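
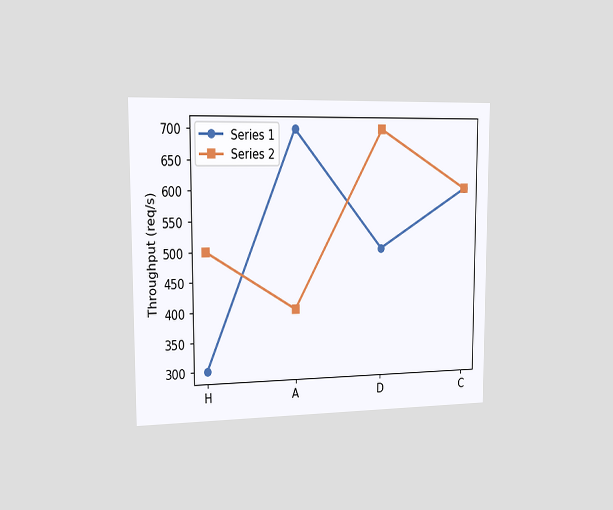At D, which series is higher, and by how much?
Series 2, by 200req/s

The chart is viewed slightly from the left. At D, Series 2 sits above the other line by 200req/s.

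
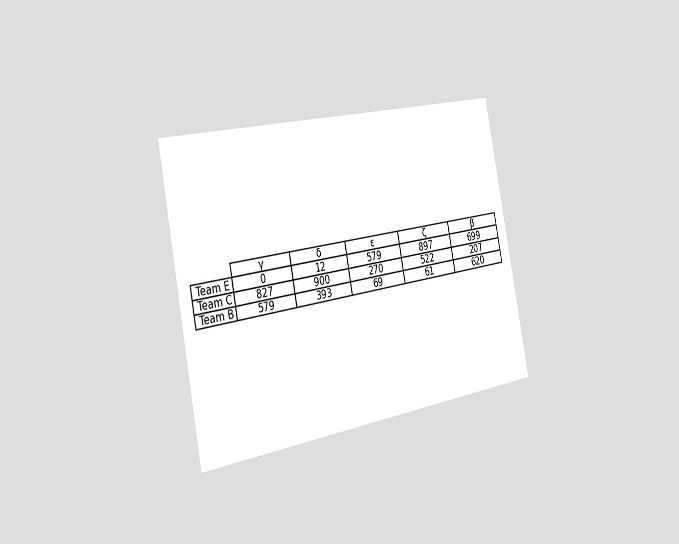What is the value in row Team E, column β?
699

The chart is tilted about 11° counter-clockwise and viewed slightly from the left. The (Team E, β) cell reads 699.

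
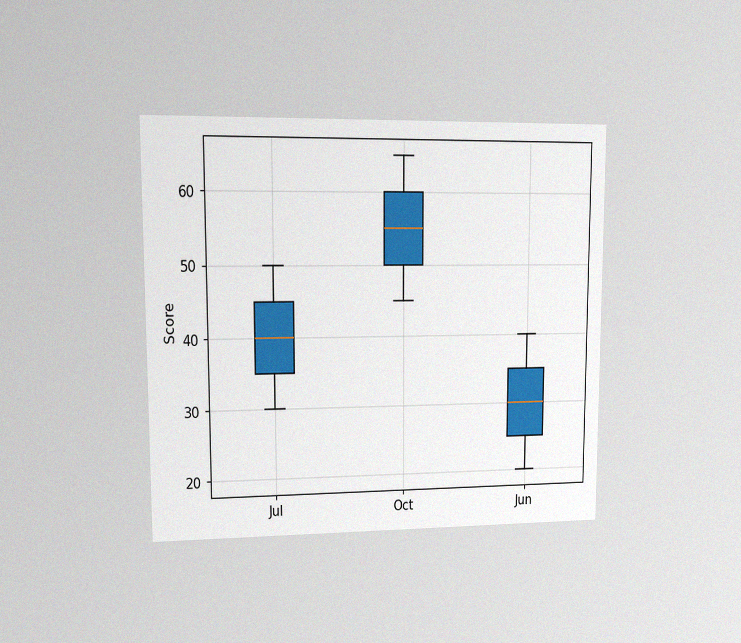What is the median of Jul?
40

The chart is viewed at a slight angle, with some photo noise. The median line in the Jul box sits at 40.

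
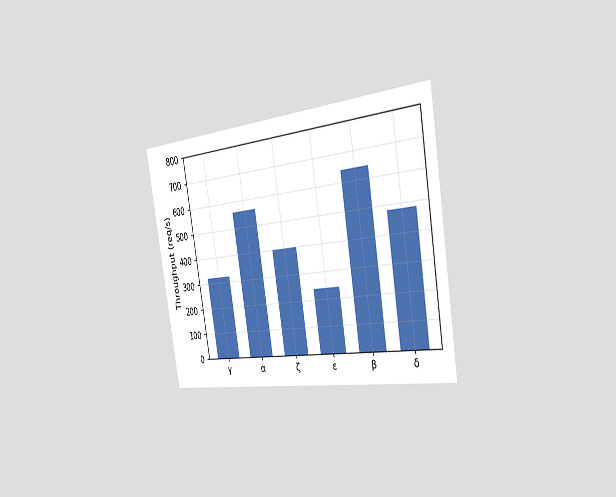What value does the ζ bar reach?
400req/s

The chart is tilted about 9° counter-clockwise and viewed slightly from the right. Reading along the chart's y-axis, the ζ bar reaches 400req/s.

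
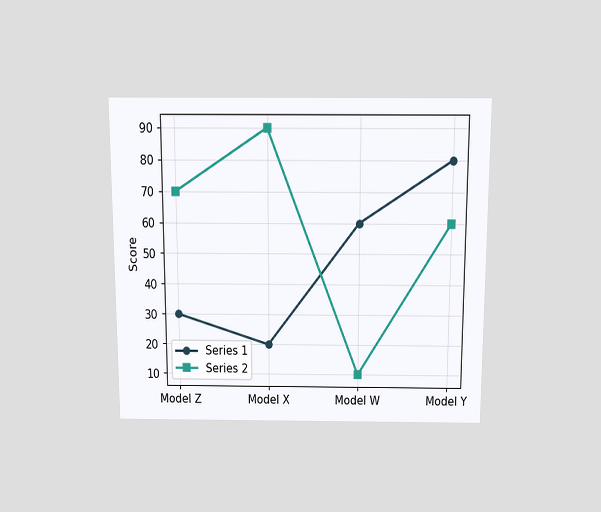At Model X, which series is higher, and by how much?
The chart is viewed slightly from above. At Model X, Series 2 sits above the other line by 70.

Series 2, by 70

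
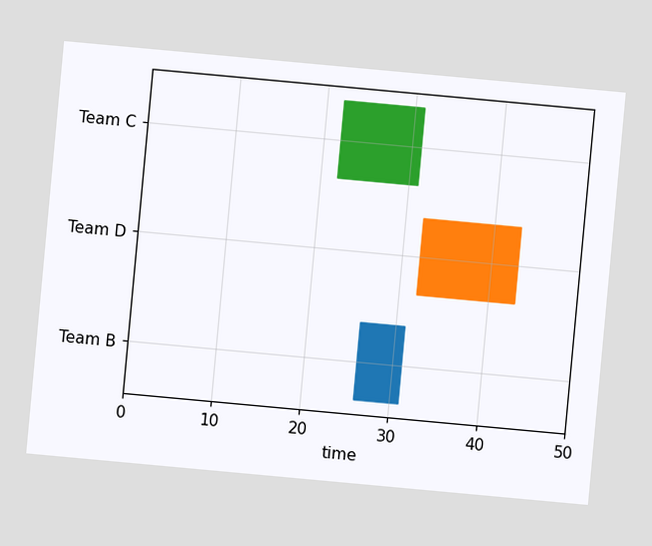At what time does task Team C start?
22

The chart is tilted about 5° clockwise. The Team C bar begins at t=22.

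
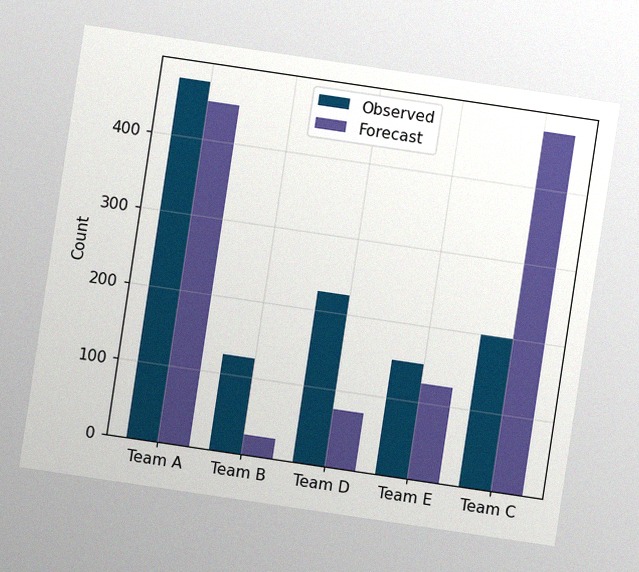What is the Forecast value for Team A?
The chart is tilted about 8° clockwise, with some photo noise. The Forecast bar at Team A reaches 450 on the y-axis.

450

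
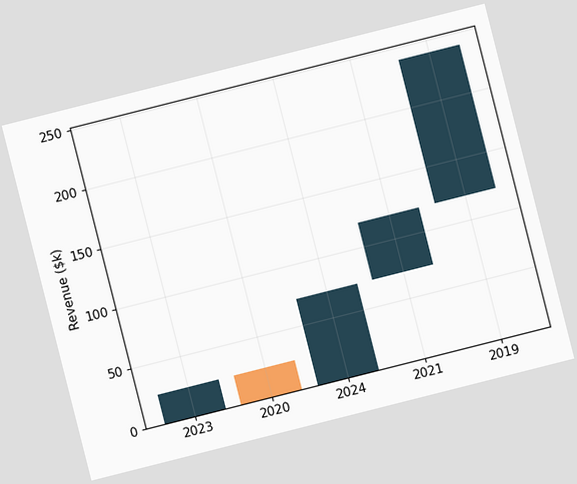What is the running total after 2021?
$120k

The chart is tilted about 14° counter-clockwise. After 2021 the running total reaches $120k.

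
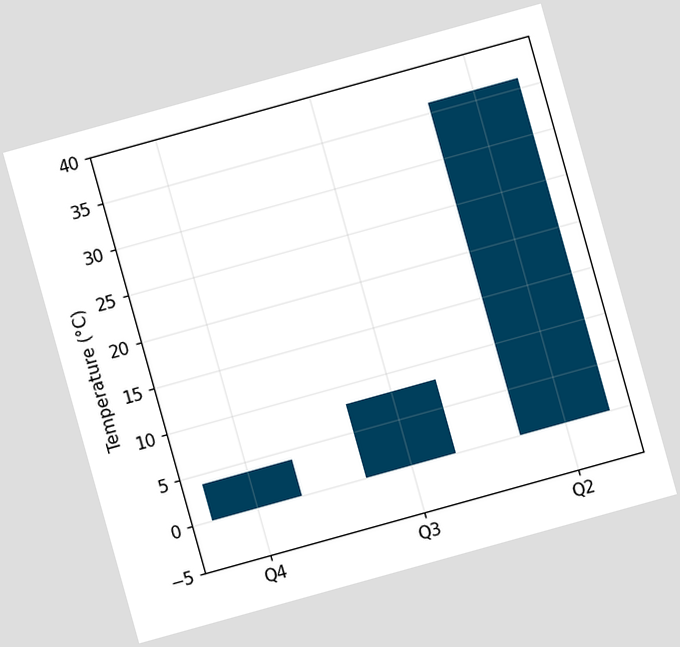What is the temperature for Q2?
The chart is tilted about 16° counter-clockwise. Reading along the chart's y-axis, the Q2 bar reaches 36°C.

36°C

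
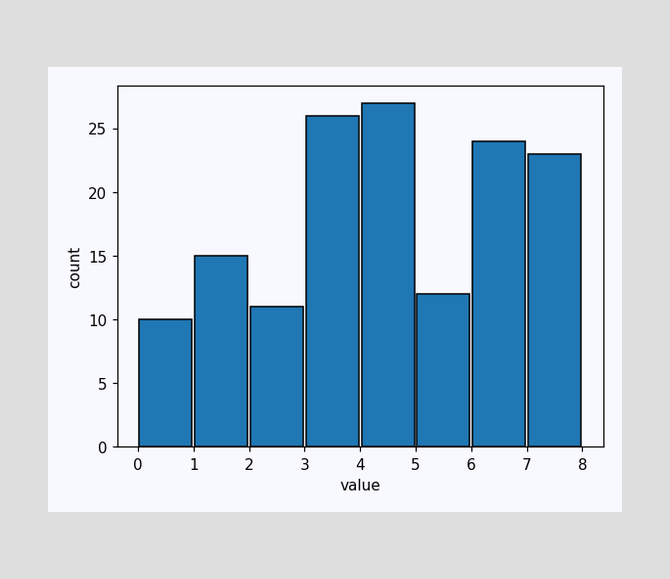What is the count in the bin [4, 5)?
27

The [4, 5) bin has height 27.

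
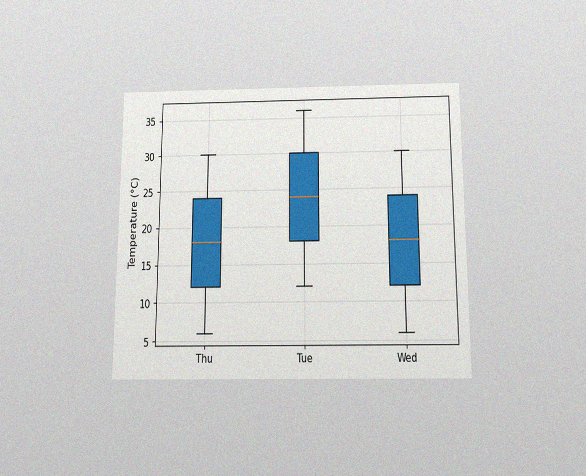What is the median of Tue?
The chart is viewed slightly from below, with some photo noise. The median line in the Tue box sits at 24°C.

24°C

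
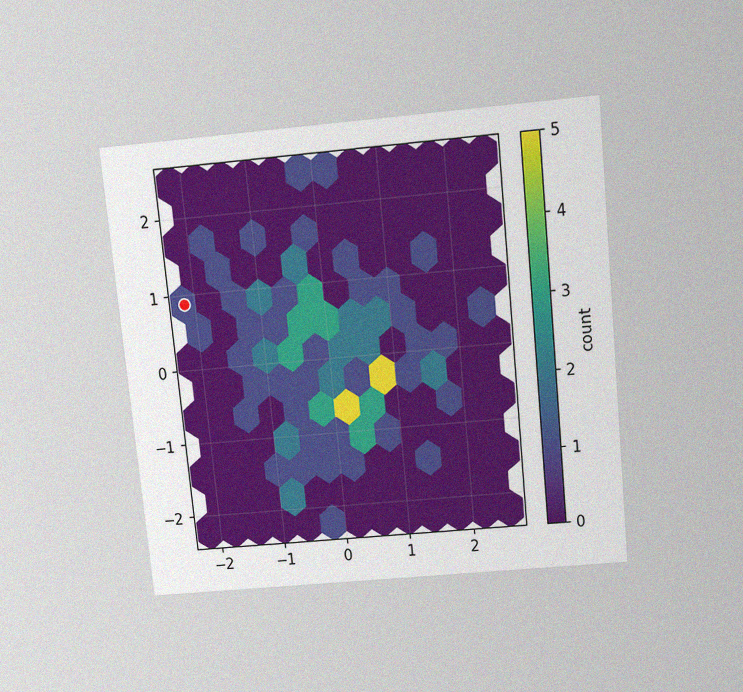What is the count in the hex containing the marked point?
The chart is tilted about 6° counter-clockwise and viewed slightly from above, with some photo noise. The marked hex reads 1 on the colorbar.

1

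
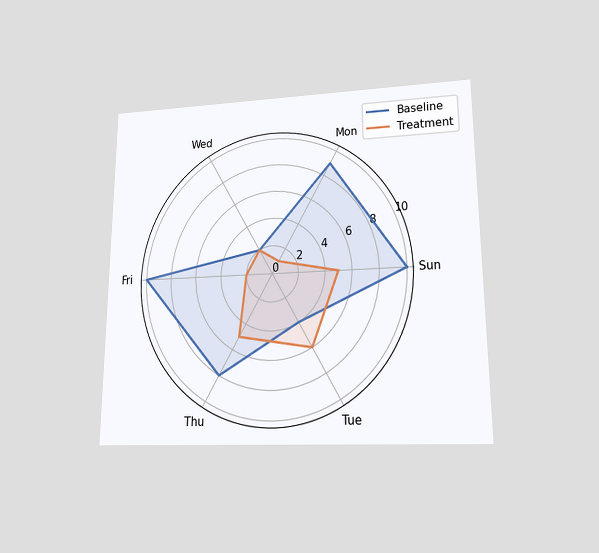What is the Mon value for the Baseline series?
9

The chart is viewed at a slight angle. On the Mon axis, Baseline reaches 9.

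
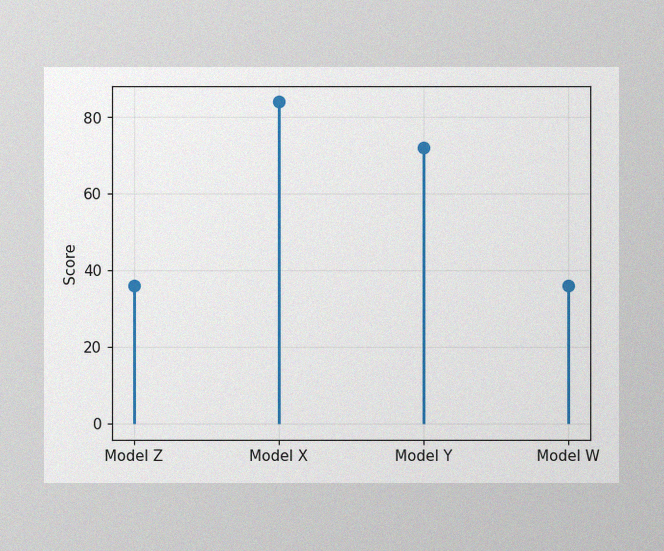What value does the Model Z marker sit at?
The image has some photo noise and uneven lighting. The Model Z marker sits at 36.

36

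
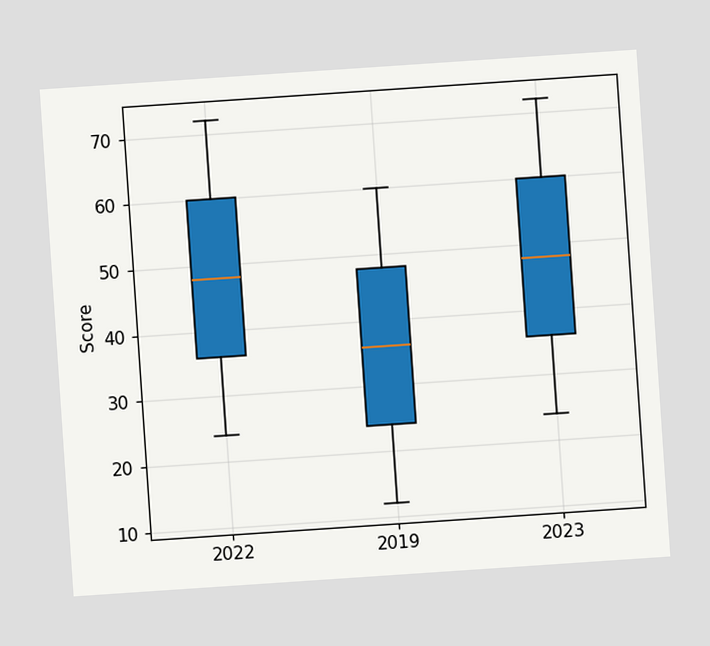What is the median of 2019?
36

The chart is tilted about 4° counter-clockwise. The median line in the 2019 box sits at 36.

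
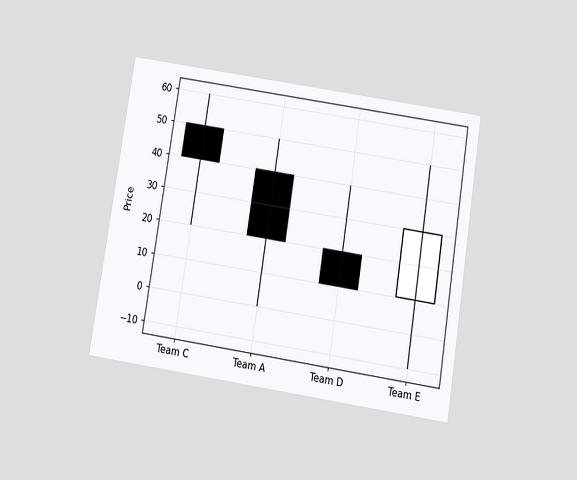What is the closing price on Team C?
40

The chart is tilted about 9° clockwise and viewed slightly from below. The Team C candle closes at 40.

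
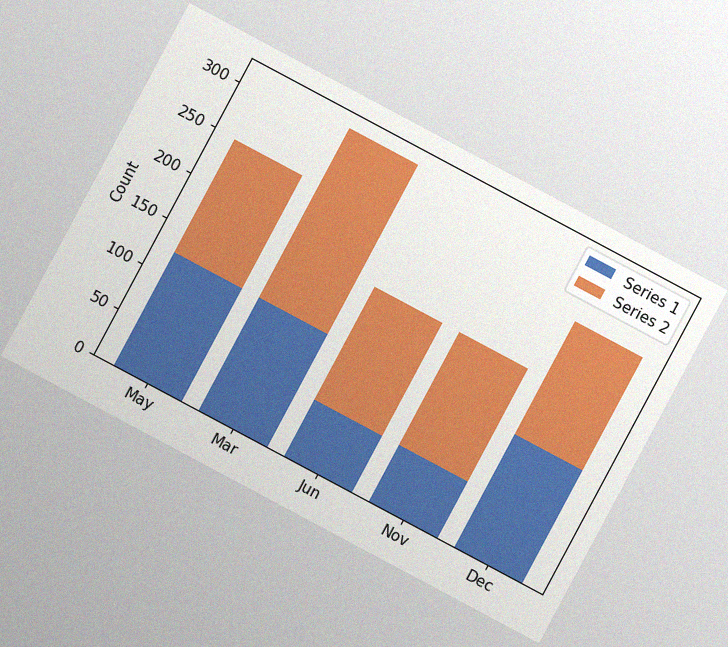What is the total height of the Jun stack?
186

The chart is tilted about 28° clockwise, with some photo noise. The Jun stack's top reaches 186 on the y-axis.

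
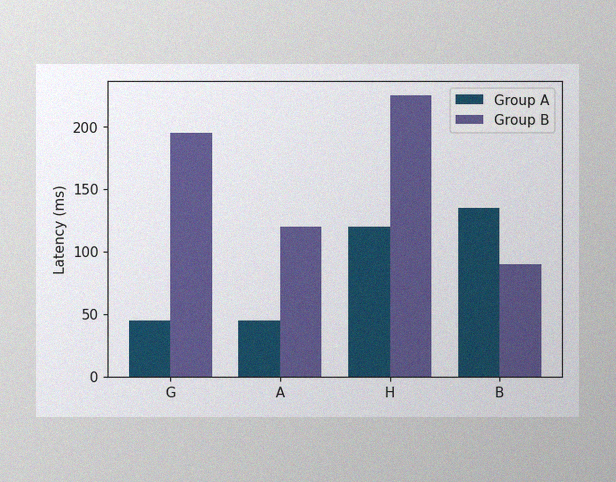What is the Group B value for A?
120ms

The image has some photo noise and uneven lighting. The Group B bar at A reaches 120ms on the y-axis.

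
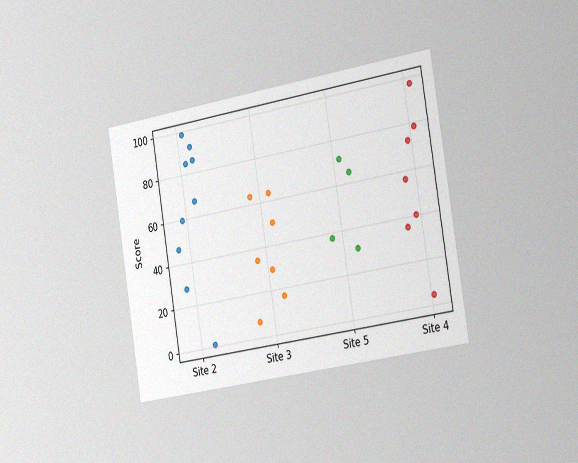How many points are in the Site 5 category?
The chart is tilted about 9° counter-clockwise and viewed slightly from the right, with some photo noise. Counting the markers in the Site 5 column gives 4.

4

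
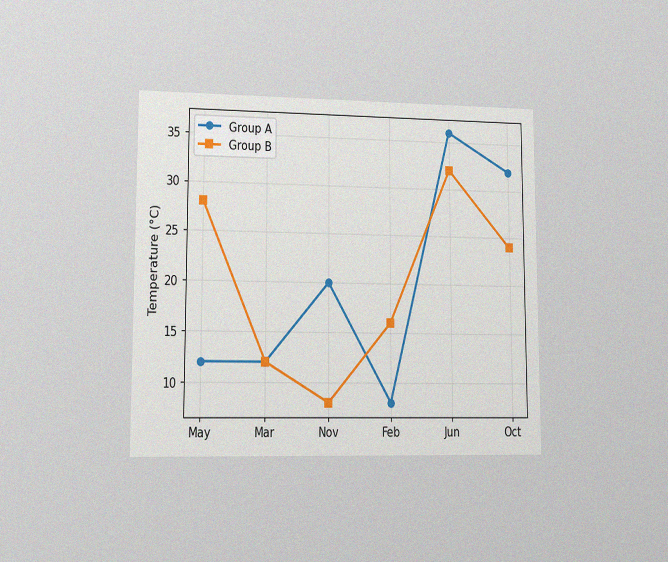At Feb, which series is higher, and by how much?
The chart is viewed at a slight angle, with some photo noise. At Feb, Group B sits above the other line by 8°C.

Group B, by 8°C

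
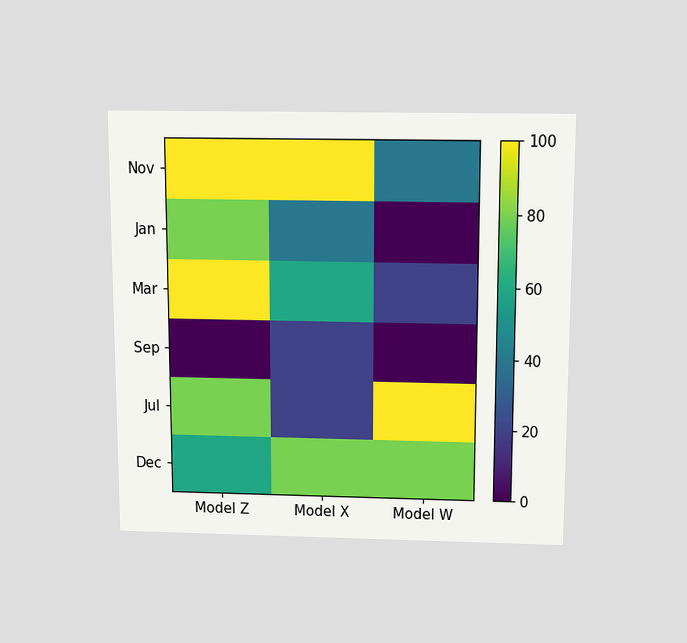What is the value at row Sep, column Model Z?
The chart is viewed slightly from above. Matching cell (Sep, Model Z) against the colorbar gives 0.

0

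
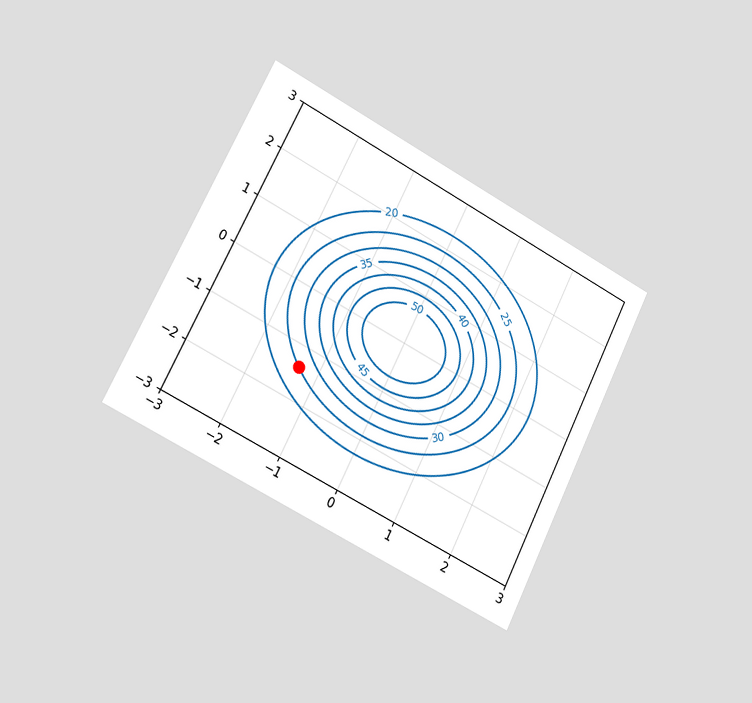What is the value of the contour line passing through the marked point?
25

The chart is tilted about 26° clockwise and viewed slightly from the left. The marked point sits on the contour labelled 25.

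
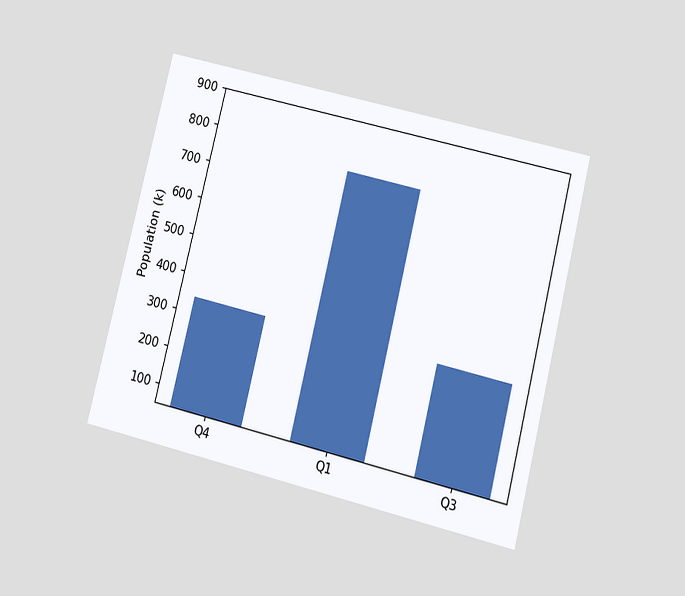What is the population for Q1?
The chart is tilted about 14° clockwise and viewed at a slight angle. Reading along the chart's y-axis, the Q1 bar reaches 765k.

765k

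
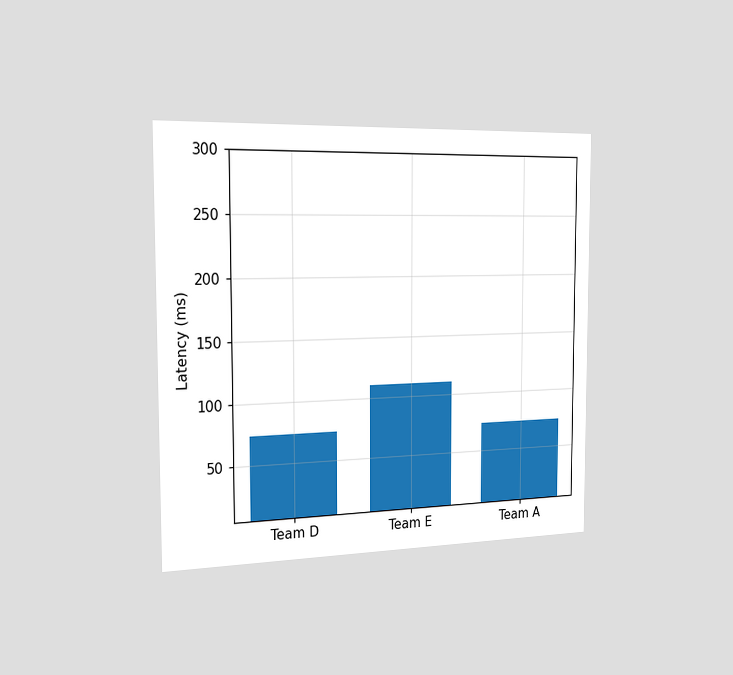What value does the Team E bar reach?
The chart is viewed slightly from the left. Reading along the chart's y-axis, the Team E bar reaches 111ms.

111ms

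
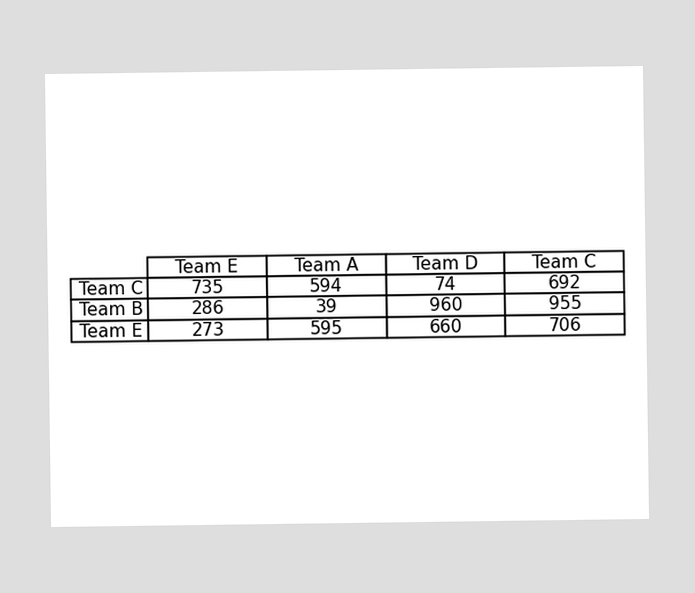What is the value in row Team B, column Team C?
955

The (Team B, Team C) cell reads 955.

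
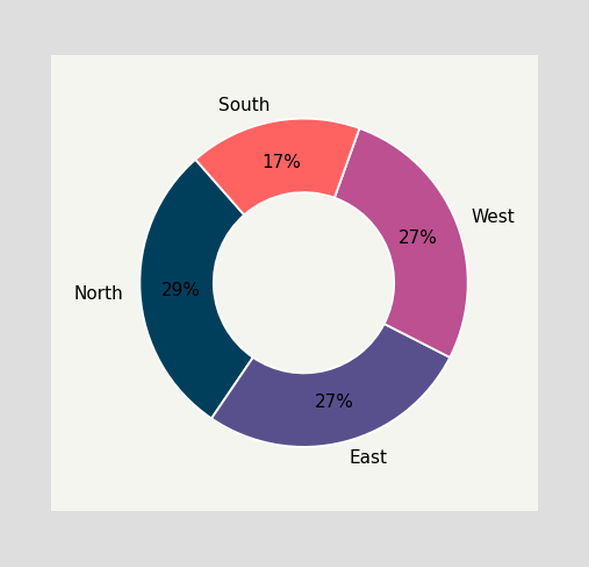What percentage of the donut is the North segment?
The North segment takes up 29% of the ring.

29%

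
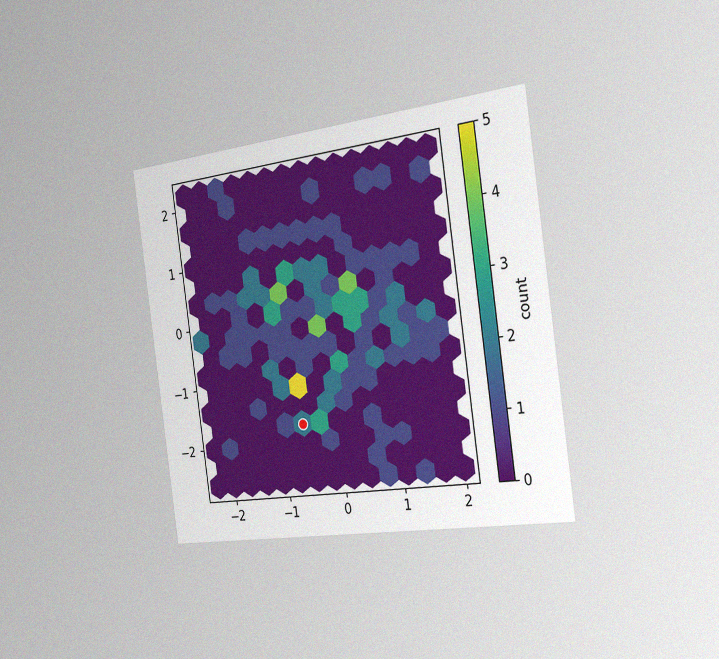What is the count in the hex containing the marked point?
The chart is tilted about 8° counter-clockwise and viewed slightly from the right, with some photo noise. The marked hex reads 2 on the colorbar.

2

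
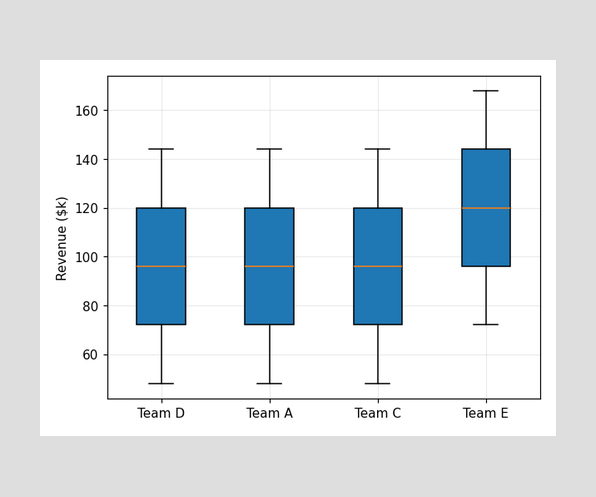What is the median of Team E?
$120k

The median line in the Team E box sits at $120k.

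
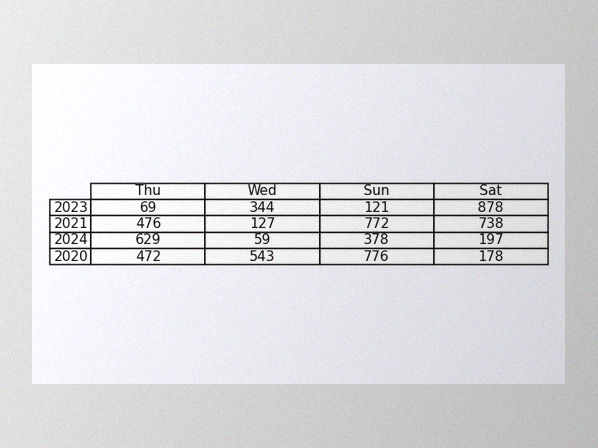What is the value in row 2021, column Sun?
The image has some photo noise and uneven lighting. The (2021, Sun) cell reads 772.

772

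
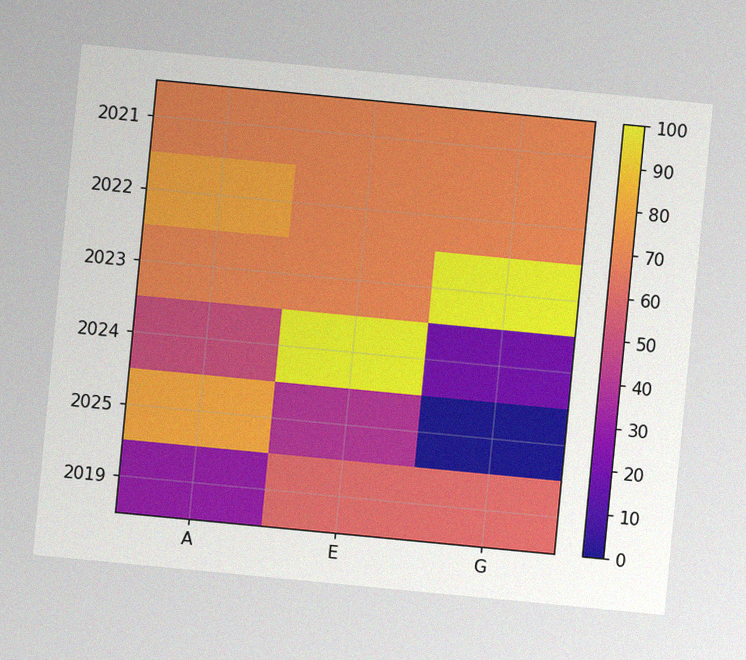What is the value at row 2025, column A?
The chart is tilted about 5° clockwise, with some photo noise. Matching cell (2025, A) against the colorbar gives 80.

80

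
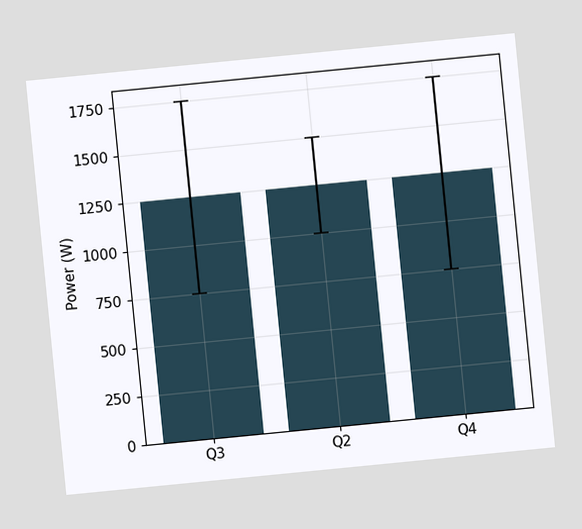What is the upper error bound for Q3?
The chart is tilted about 6° counter-clockwise. The Q3 bar's upper whisker reaches 1750W.

1750W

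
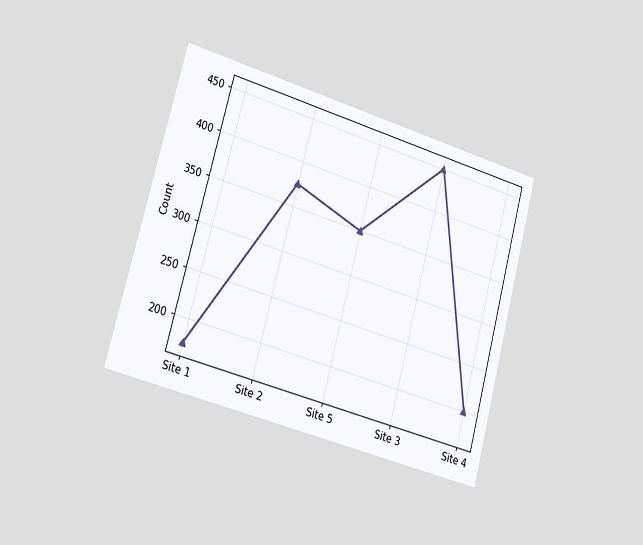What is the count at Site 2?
The chart is tilted about 15° clockwise and viewed slightly from the left. At Site 2, the line is at 375.

375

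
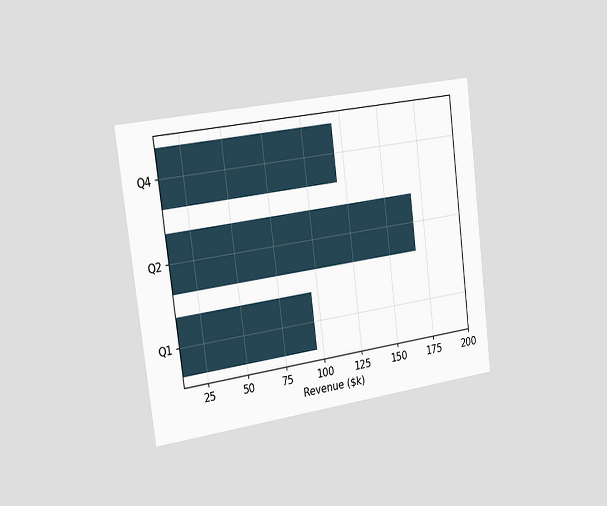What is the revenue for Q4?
$120k

The chart is tilted about 7° counter-clockwise and viewed slightly from the left. Reading along the chart's x-axis, the Q4 bar reaches $120k.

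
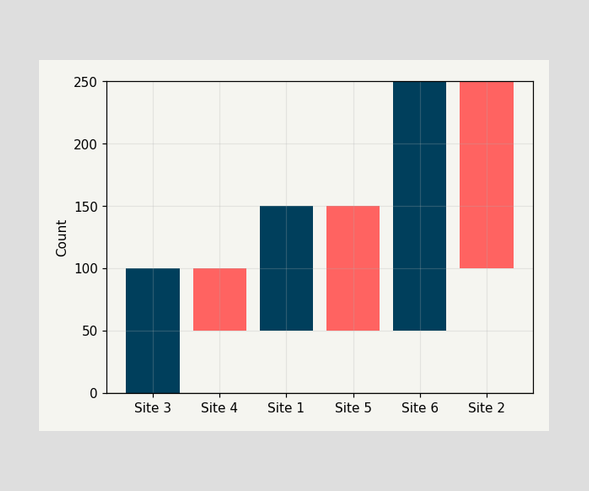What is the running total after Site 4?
After Site 4 the running total reaches 50.

50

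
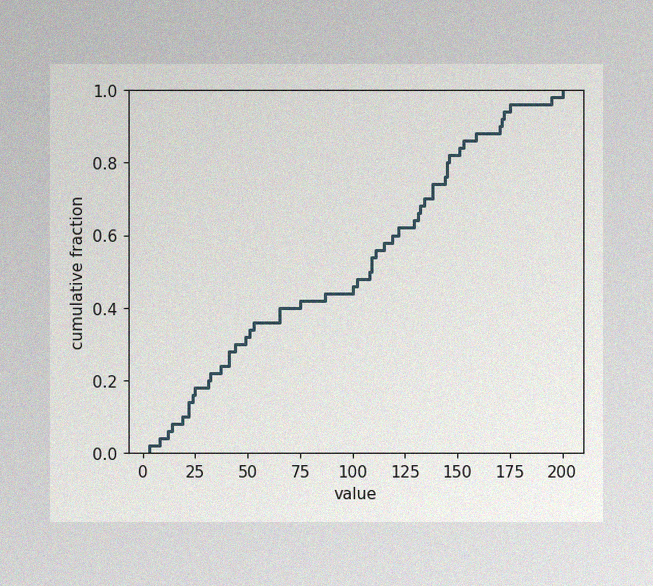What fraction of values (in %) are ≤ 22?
14%

The image has some photo noise and uneven lighting. At x=22 the ECDF step is at 14%.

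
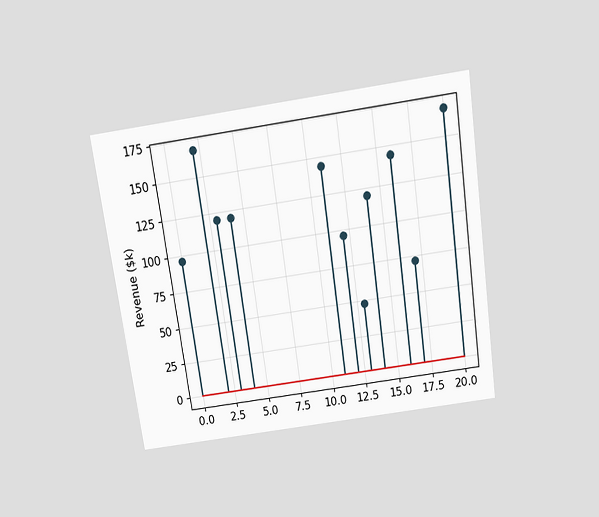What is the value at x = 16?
The chart is tilted about 8° counter-clockwise and viewed slightly from above. The stem at x=16 reaches $144k.

$144k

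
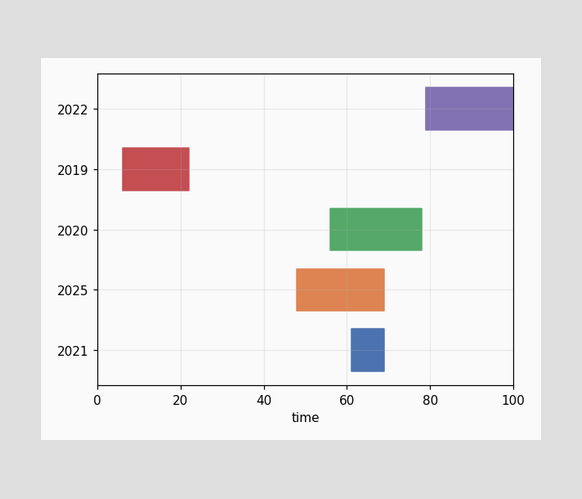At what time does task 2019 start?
6

The 2019 bar begins at t=6.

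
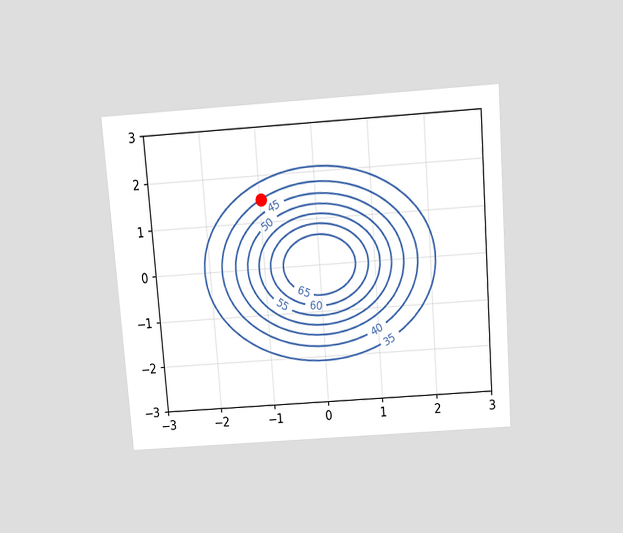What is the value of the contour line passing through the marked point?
The chart is tilted about 4° counter-clockwise and viewed slightly from above. The marked point sits on the contour labelled 40.

40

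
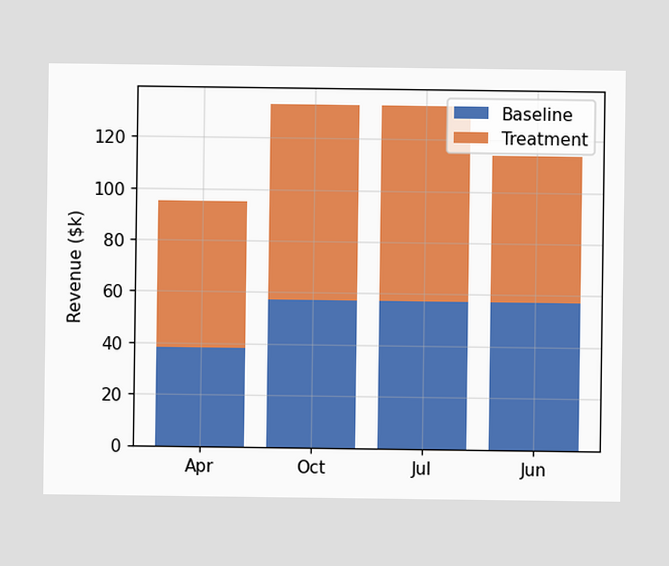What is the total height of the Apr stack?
The Apr stack's top reaches $95k on the y-axis.

$95k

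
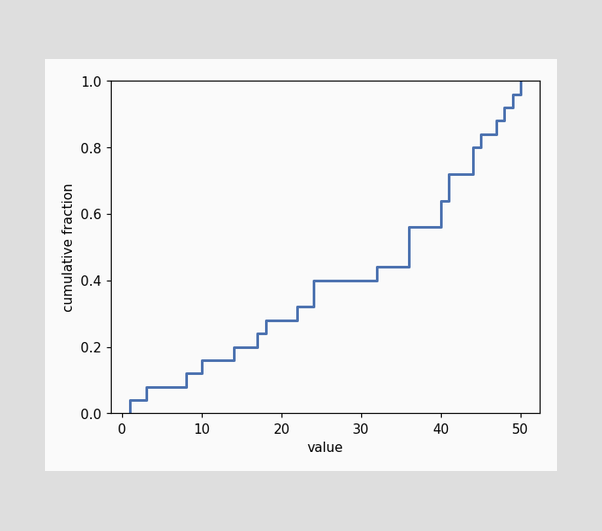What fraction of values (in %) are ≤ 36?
At x=36 the ECDF step is at 56%.

56%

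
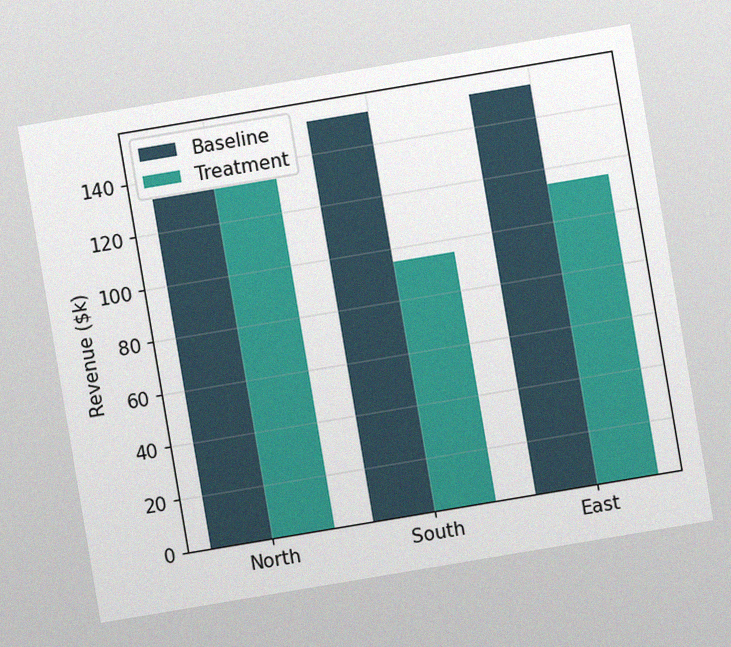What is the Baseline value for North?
The chart is tilted about 10° counter-clockwise, with some photo noise. The Baseline bar at North reaches $133k on the y-axis.

$133k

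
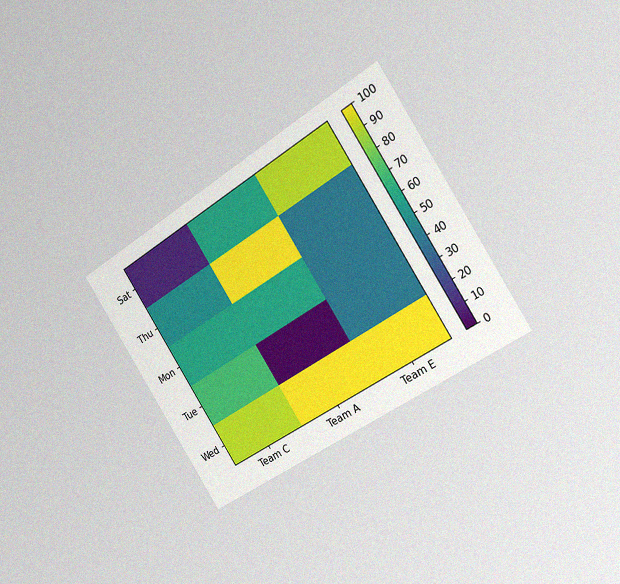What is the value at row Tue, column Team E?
The chart is tilted about 33° counter-clockwise and viewed slightly from the right, with some photo noise. Matching cell (Tue, Team E) against the colorbar gives 40.

40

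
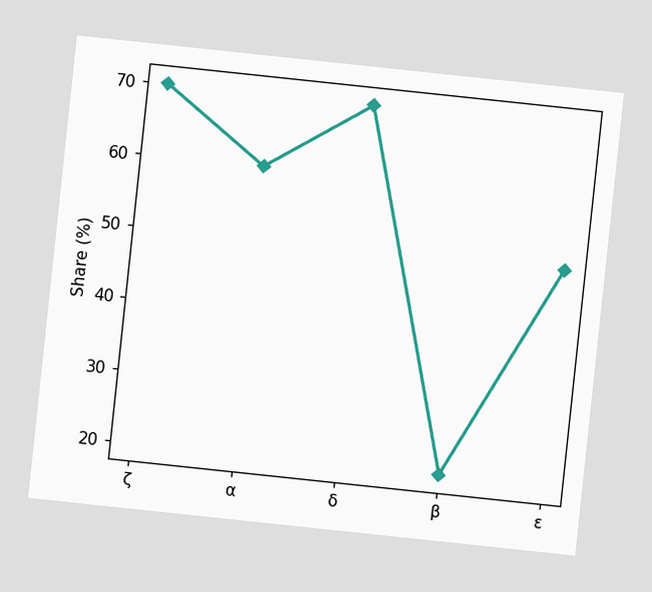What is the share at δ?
The chart is tilted about 6° clockwise. At δ, the line is at 70%.

70%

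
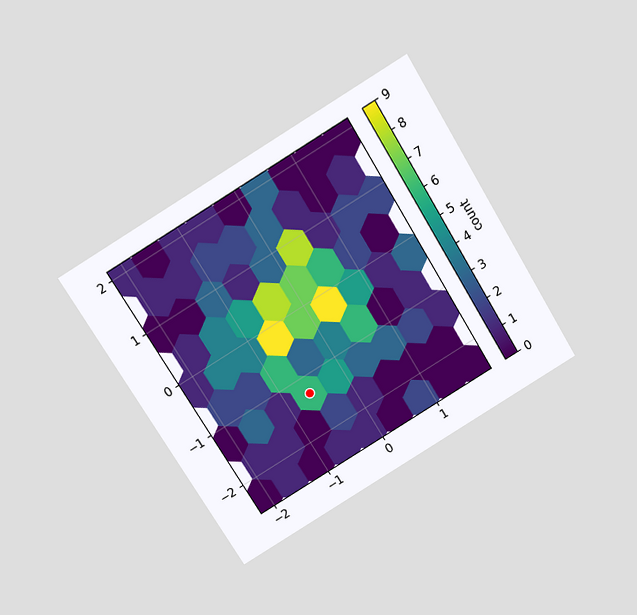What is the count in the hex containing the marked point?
The chart is tilted about 31° counter-clockwise and viewed slightly from above. The marked hex reads 6 on the colorbar.

6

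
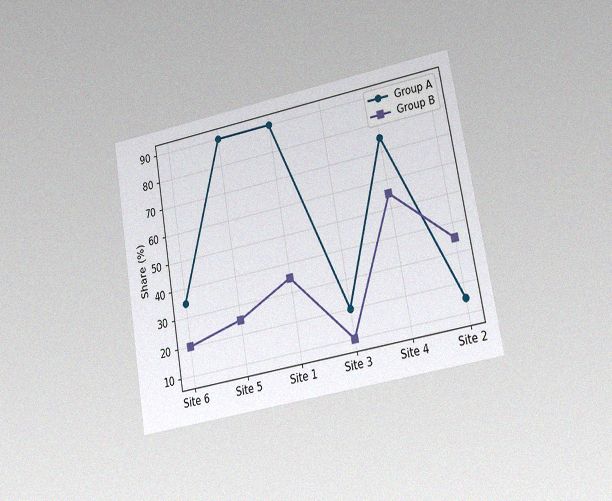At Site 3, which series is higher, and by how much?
The chart is tilted about 10° counter-clockwise and viewed at a slight angle, with some photo noise. At Site 3, Group A sits above the other line by 10%.

Group A, by 10%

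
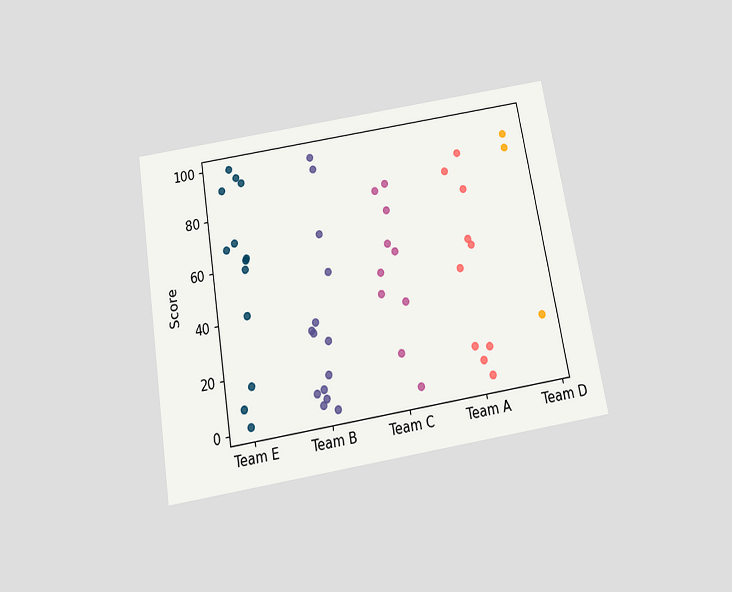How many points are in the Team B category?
The chart is tilted about 10° counter-clockwise and viewed slightly from below. Counting the markers in the Team B column gives 14.

14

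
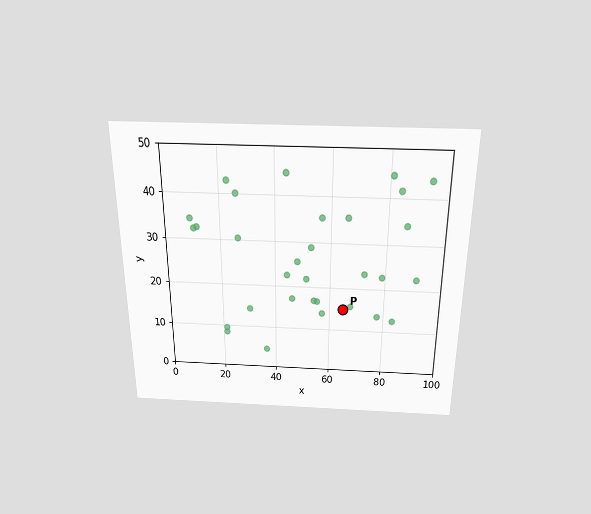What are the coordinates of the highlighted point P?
The chart is viewed slightly from above. Following the gridlines from P to each axis, P sits at (65, 15).

(65, 15)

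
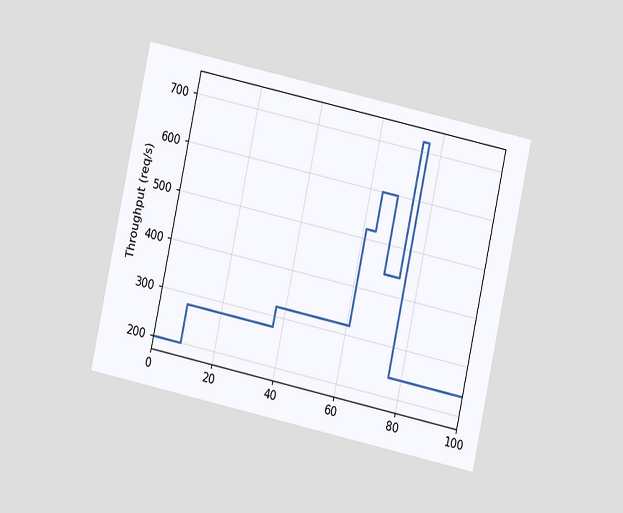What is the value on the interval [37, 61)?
320req/s

The chart is tilted about 12° clockwise and viewed at a slight angle. On [37, 61) the step sits at 320req/s.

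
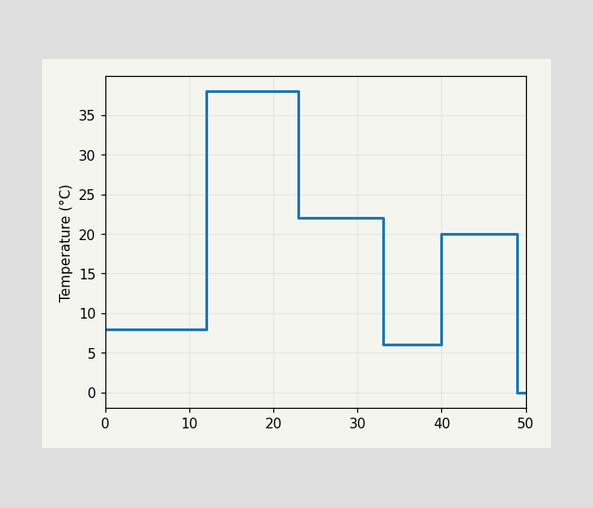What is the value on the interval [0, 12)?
8°C

On [0, 12) the step sits at 8°C.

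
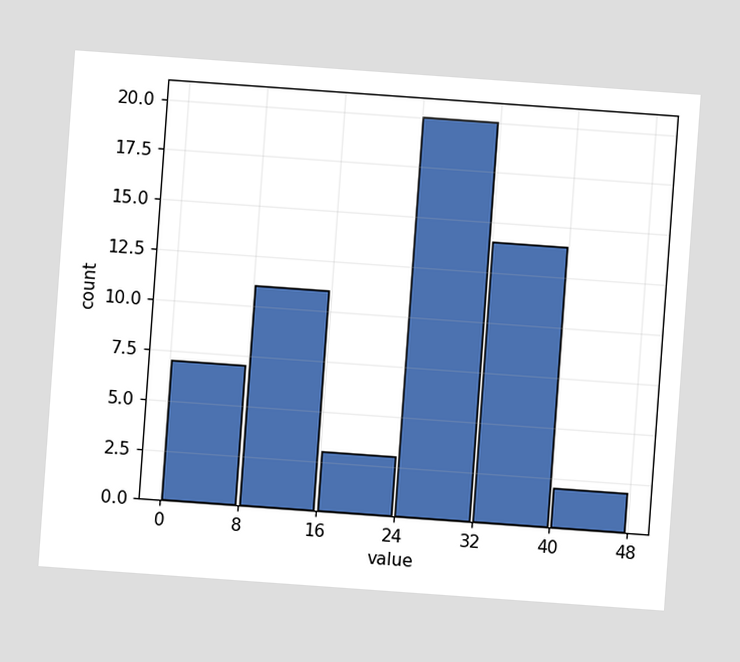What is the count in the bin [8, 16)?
The chart is tilted about 4° clockwise. The [8, 16) bin has height 11.

11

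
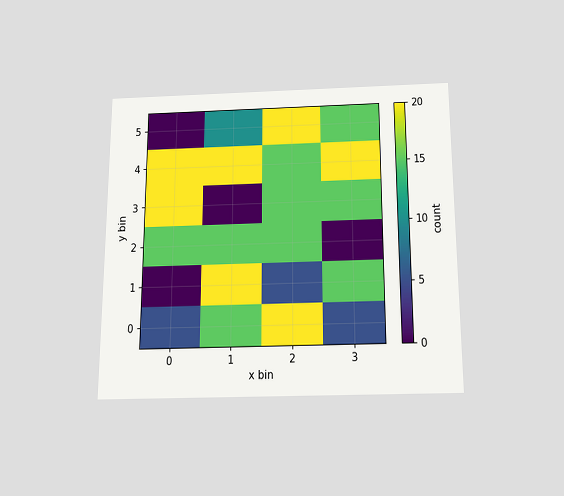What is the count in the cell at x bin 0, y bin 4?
20

The chart is viewed slightly from below. Matching the cell (0, 4) against the colorbar gives 20.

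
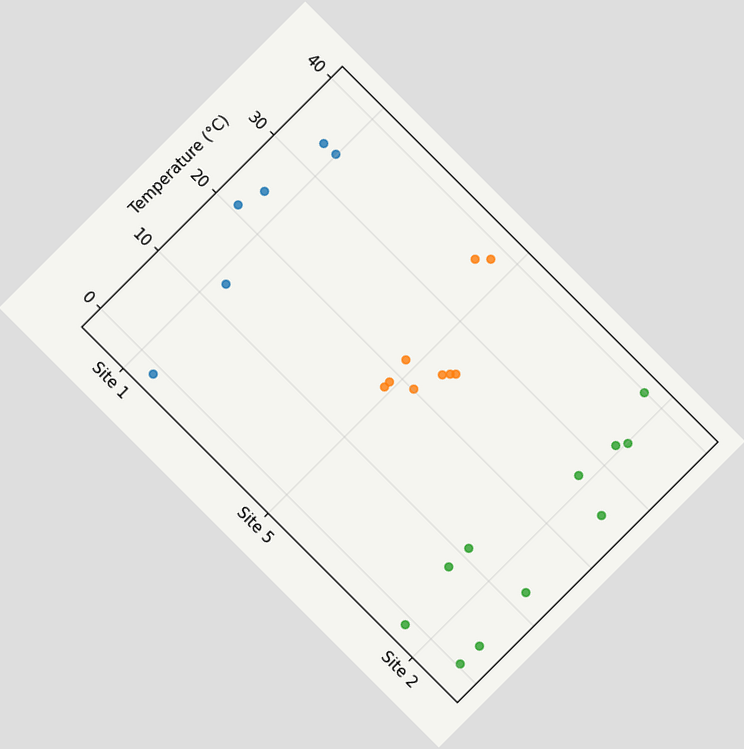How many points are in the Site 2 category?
The chart is tilted about 45° clockwise. Counting the markers in the Site 2 column gives 11.

11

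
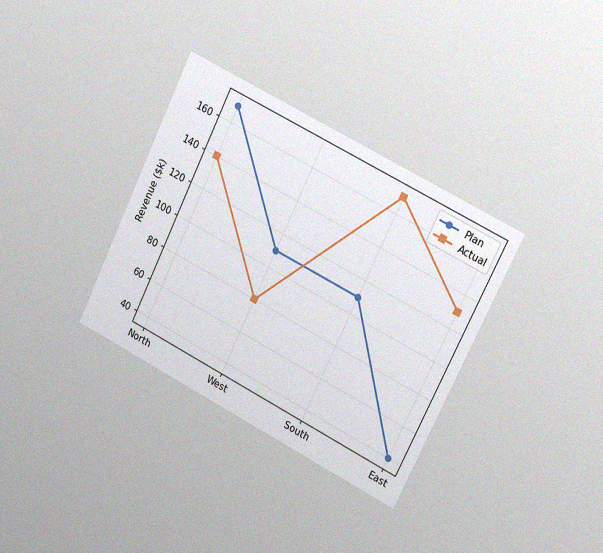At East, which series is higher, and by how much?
The chart is tilted about 26° clockwise and viewed slightly from the right, with some photo noise. At East, Actual sits above the other line by $90k.

Actual, by $90k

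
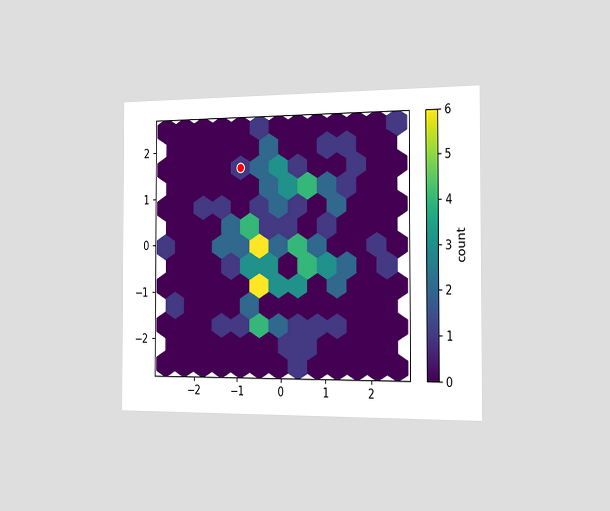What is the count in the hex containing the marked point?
1

The chart is viewed slightly from the right. The marked hex reads 1 on the colorbar.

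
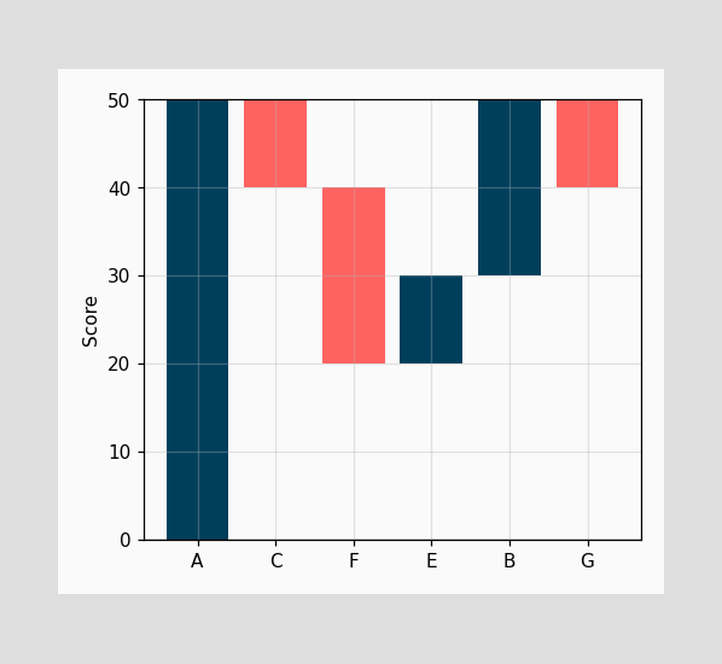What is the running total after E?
30

After E the running total reaches 30.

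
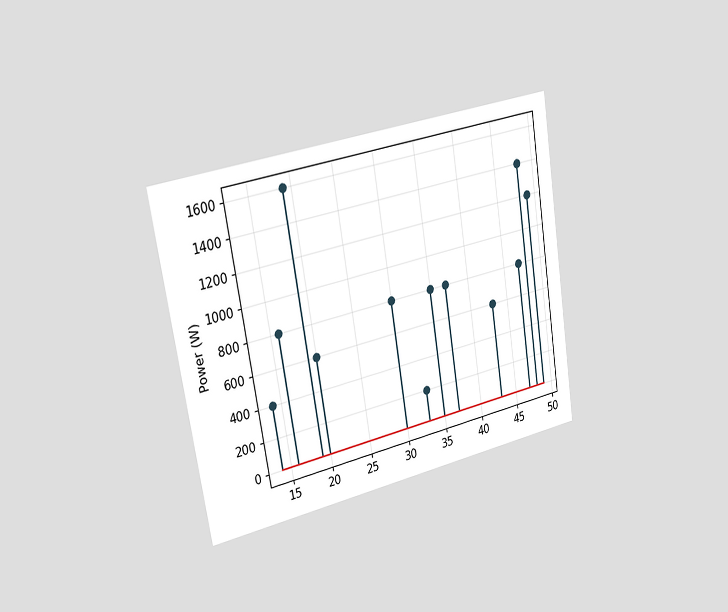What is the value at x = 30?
800W

The chart is tilted about 9° counter-clockwise and viewed slightly from the left. The stem at x=30 reaches 800W.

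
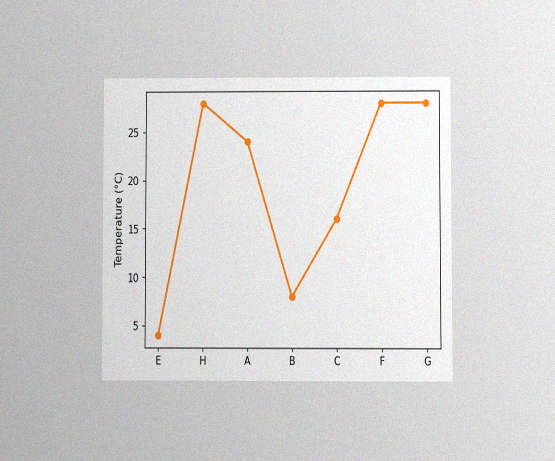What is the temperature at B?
8°C

The chart is viewed at a slight angle, with some photo noise. At B, the line is at 8°C.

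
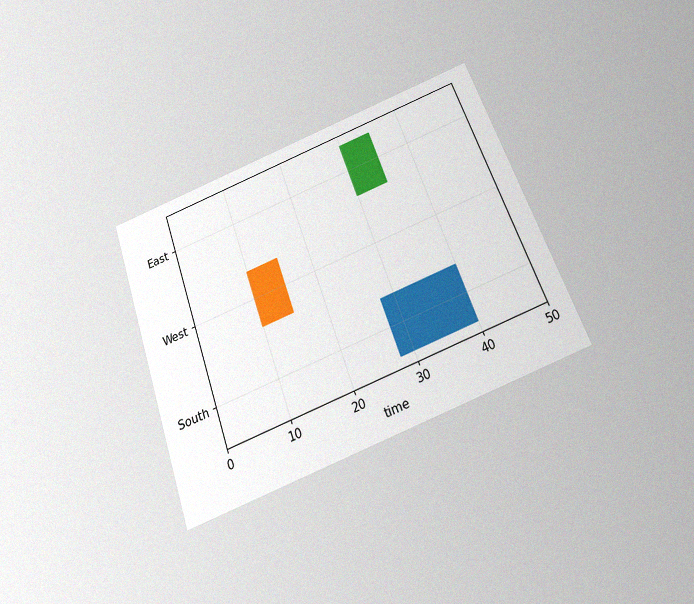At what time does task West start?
The chart is tilted about 20° counter-clockwise and viewed slightly from below, with some photo noise. The West bar begins at t=10.

10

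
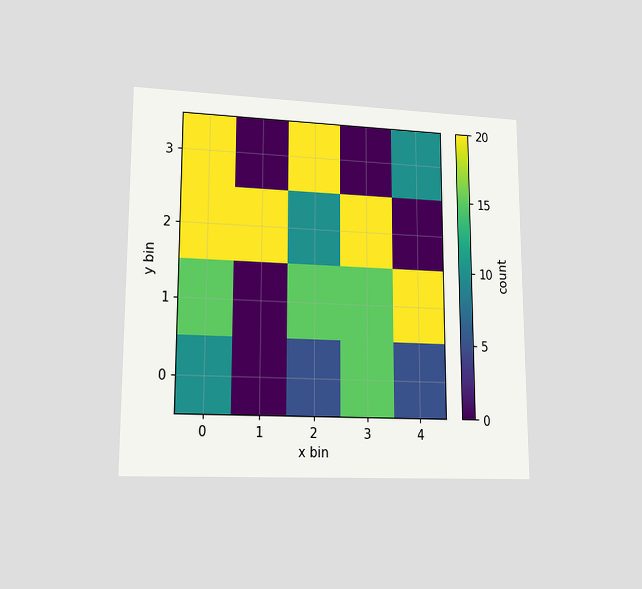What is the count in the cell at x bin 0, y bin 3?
The chart is viewed at a slight angle. Matching the cell (0, 3) against the colorbar gives 20.

20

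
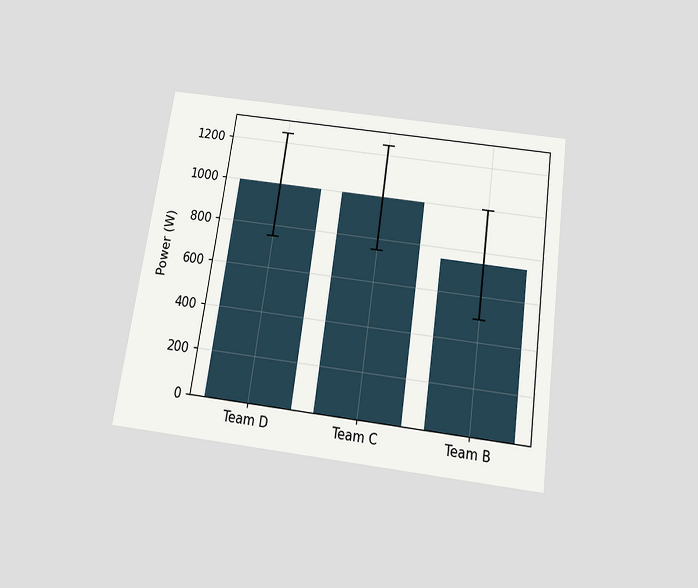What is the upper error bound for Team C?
1250W

The chart is tilted about 8° clockwise and viewed slightly from below. The Team C bar's upper whisker reaches 1250W.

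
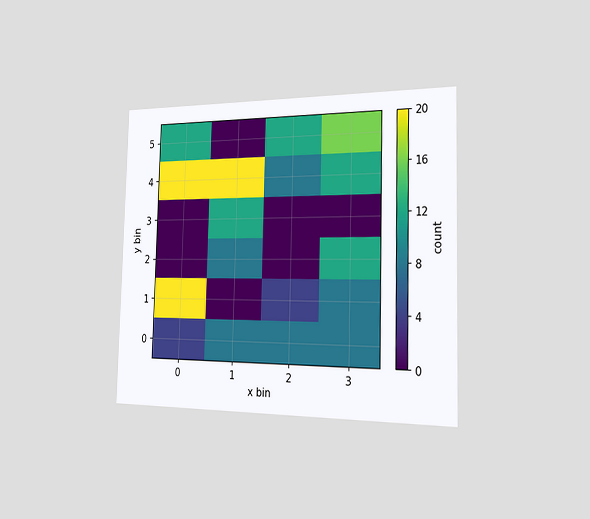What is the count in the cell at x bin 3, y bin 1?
The chart is viewed slightly from the right. Matching the cell (3, 1) against the colorbar gives 8.

8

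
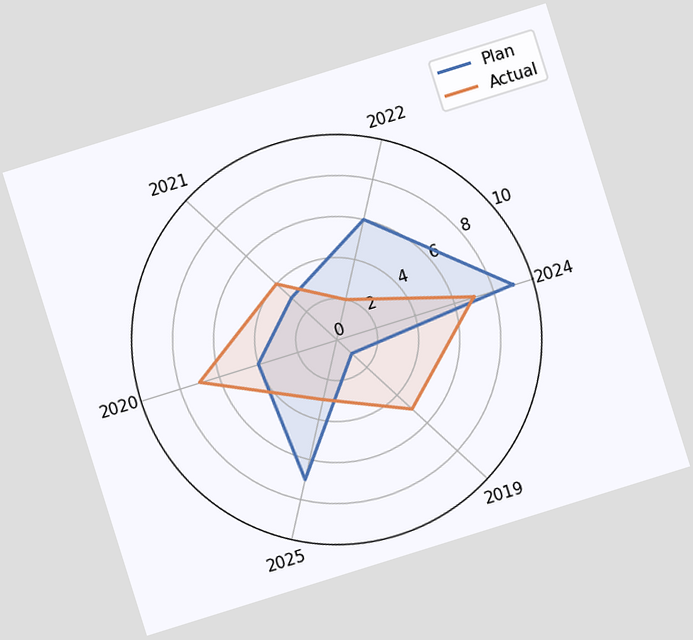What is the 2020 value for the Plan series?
4

The chart is tilted about 17° counter-clockwise. On the 2020 axis, Plan reaches 4.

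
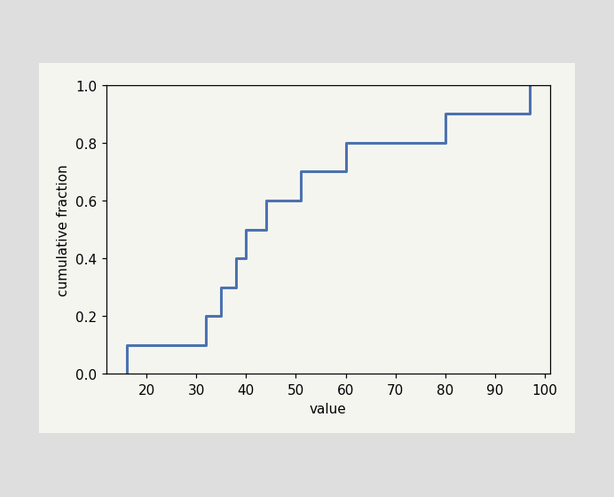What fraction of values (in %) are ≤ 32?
20%

At x=32 the ECDF step is at 20%.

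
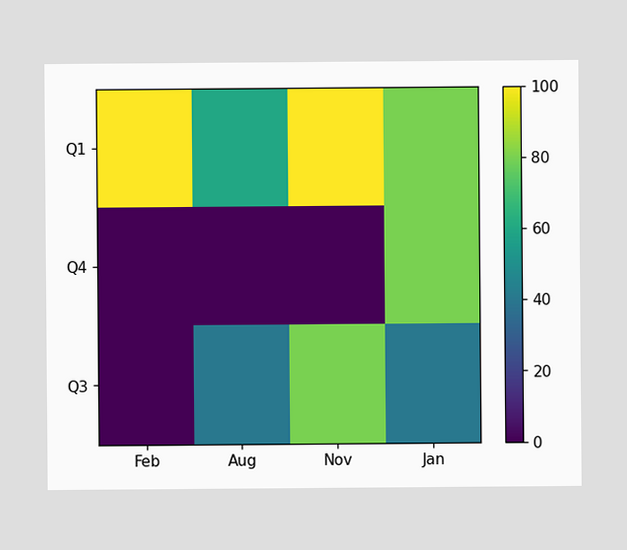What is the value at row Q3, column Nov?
Matching cell (Q3, Nov) against the colorbar gives 80.

80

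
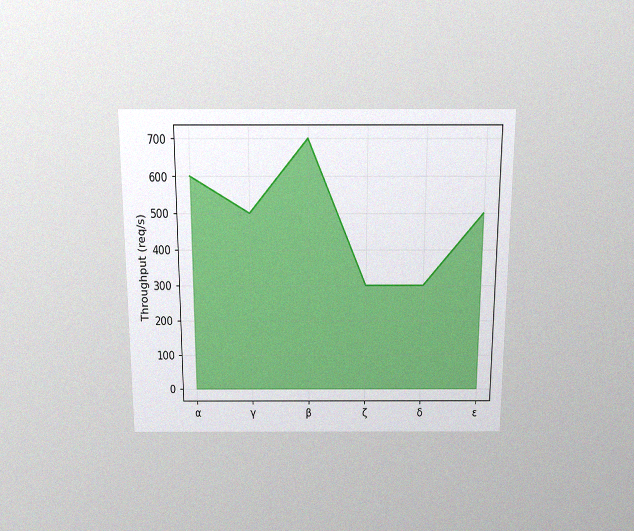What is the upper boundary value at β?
700req/s

The chart is viewed slightly from above, with some photo noise. At β the upper boundary is at 700req/s.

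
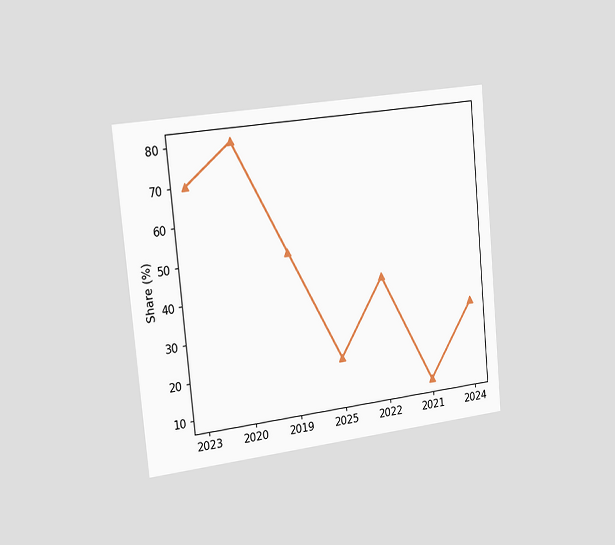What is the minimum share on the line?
10%

The chart is tilted about 5° counter-clockwise and viewed slightly from the left. The lowest point is at 2021, and reading across to the y-axis gives 10%.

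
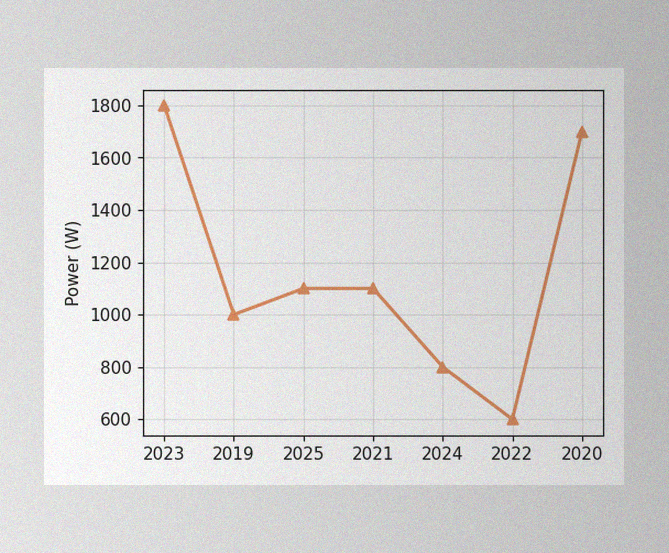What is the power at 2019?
1000W

The image has some photo noise and uneven lighting. At 2019, the line is at 1000W.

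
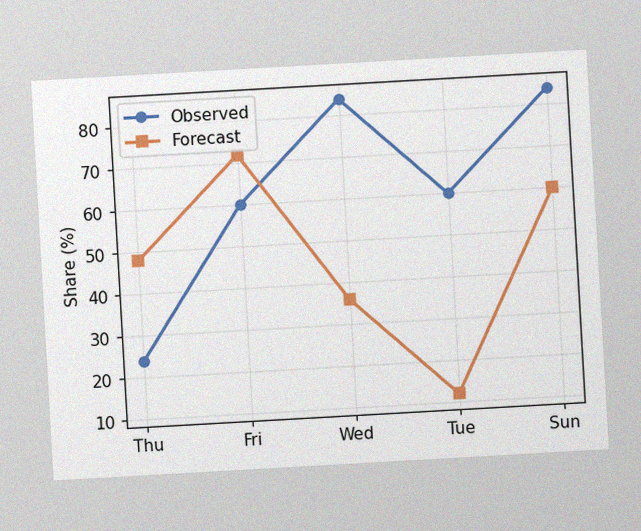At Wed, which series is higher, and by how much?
Observed, by 48%

The chart is tilted about 3° counter-clockwise, with some photo noise. At Wed, Observed sits above the other line by 48%.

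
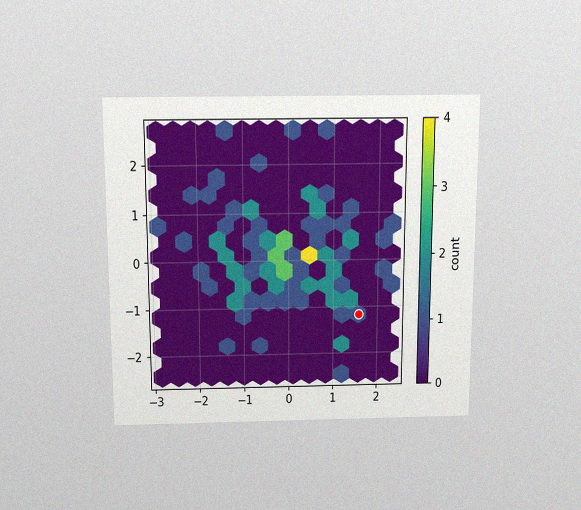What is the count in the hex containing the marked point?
1

The chart is viewed slightly from above, with some photo noise. The marked hex reads 1 on the colorbar.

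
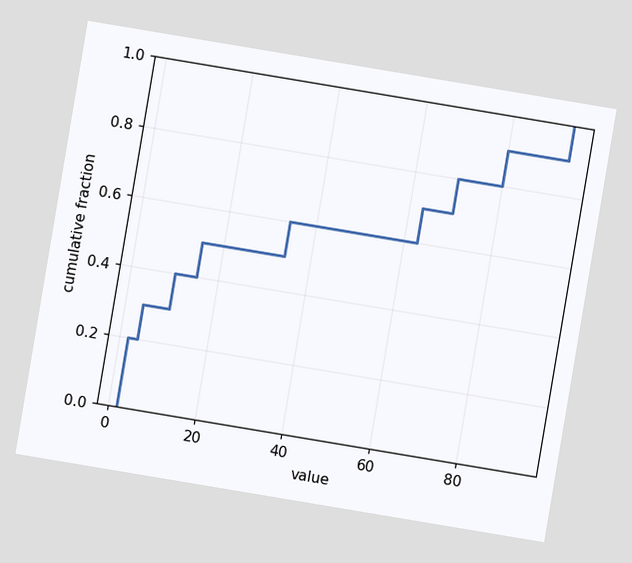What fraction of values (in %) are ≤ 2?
The chart is tilted about 10° clockwise. At x=2 the ECDF step is at 20%.

20%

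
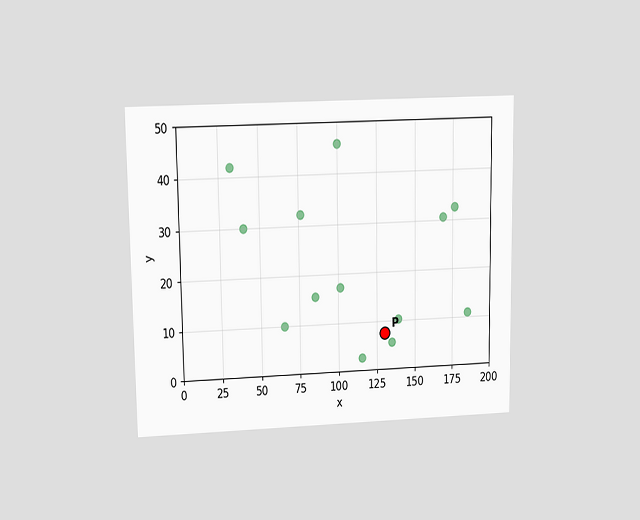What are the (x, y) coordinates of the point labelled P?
(130, 7.5)

The chart is viewed at a slight angle. Following the gridlines from P to each axis, P sits at (130, 7.5).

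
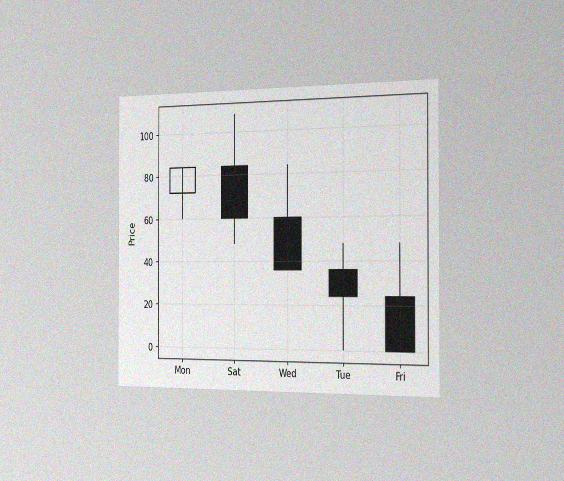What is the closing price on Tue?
The chart is viewed slightly from the right, with some photo noise. The Tue candle closes at 24.

24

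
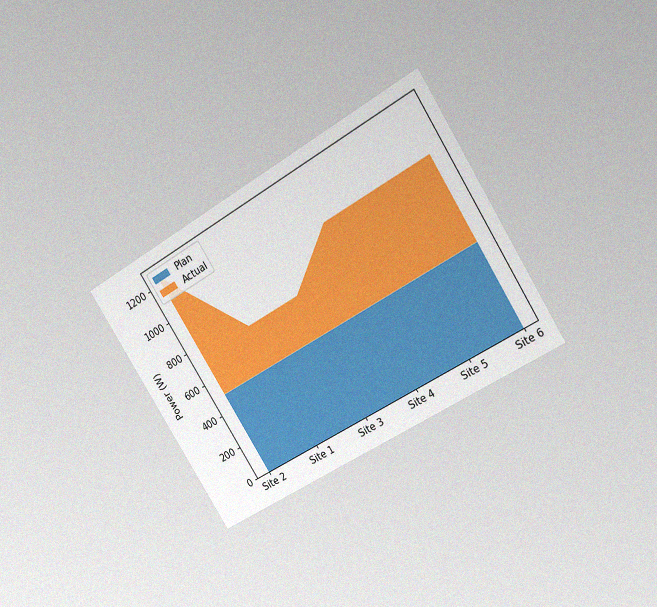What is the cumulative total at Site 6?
1000W

The chart is tilted about 32° counter-clockwise and viewed at a slight angle, with some photo noise. The stacked total at Site 6 reaches 1000W.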